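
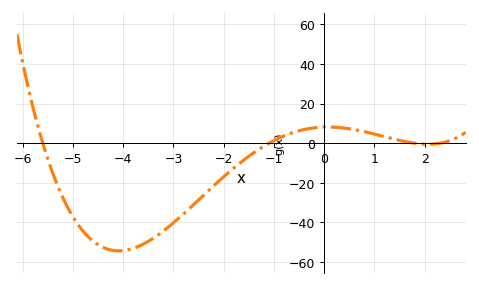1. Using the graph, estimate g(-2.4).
-26.3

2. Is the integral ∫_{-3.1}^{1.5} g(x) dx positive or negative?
negative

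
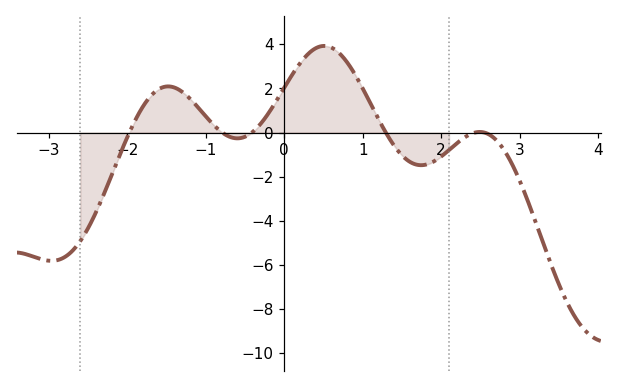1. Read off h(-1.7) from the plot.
1.67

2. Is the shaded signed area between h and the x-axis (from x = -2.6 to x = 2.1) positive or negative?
positive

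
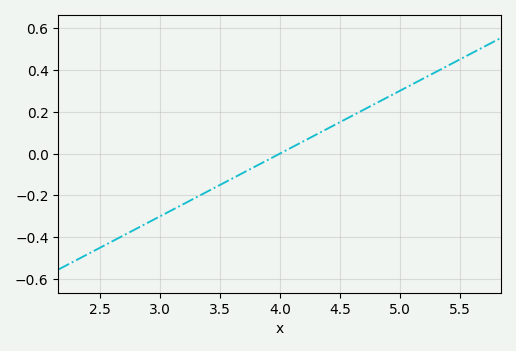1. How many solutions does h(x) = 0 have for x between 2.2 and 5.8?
1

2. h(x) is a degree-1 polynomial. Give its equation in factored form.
y = 0.3(x - 4)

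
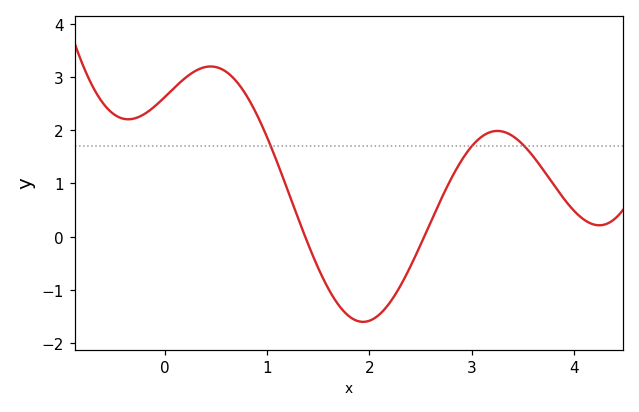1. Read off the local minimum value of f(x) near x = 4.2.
0.2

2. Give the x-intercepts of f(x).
1.4, 2.5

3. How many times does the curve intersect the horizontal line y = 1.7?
3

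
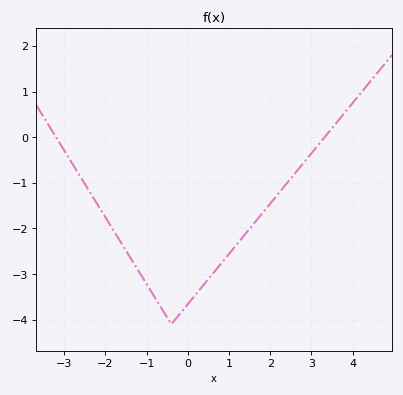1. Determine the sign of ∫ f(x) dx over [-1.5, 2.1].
negative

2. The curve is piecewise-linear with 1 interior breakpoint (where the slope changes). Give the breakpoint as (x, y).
(-0.4, -4.1)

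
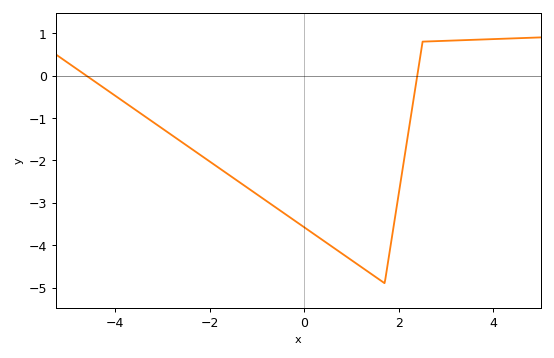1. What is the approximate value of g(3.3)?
0.8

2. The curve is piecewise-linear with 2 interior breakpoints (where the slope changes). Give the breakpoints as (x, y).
(1.7, -4.9); (2.5, 0.8)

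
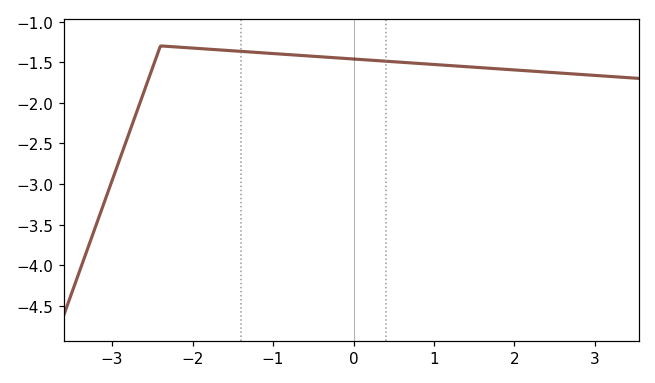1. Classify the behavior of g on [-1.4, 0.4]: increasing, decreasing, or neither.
decreasing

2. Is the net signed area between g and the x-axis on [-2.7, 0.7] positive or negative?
negative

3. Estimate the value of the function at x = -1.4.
-1.35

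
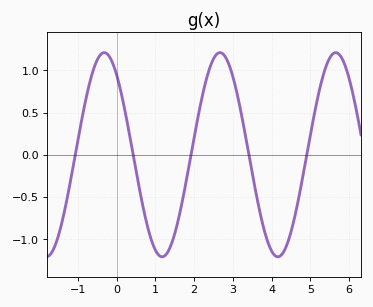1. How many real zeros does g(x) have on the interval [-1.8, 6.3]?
5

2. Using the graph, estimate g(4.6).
-0.75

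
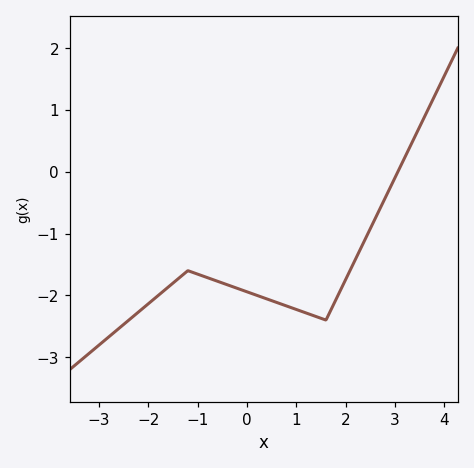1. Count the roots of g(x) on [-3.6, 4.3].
1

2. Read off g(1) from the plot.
-2.23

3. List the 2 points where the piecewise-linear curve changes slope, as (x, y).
(-1.2, -1.6); (1.6, -2.4)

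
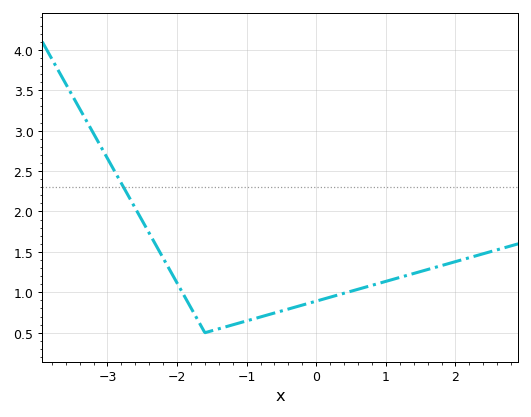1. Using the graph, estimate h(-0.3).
0.8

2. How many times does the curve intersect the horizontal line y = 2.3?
1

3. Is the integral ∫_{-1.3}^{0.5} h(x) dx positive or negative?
positive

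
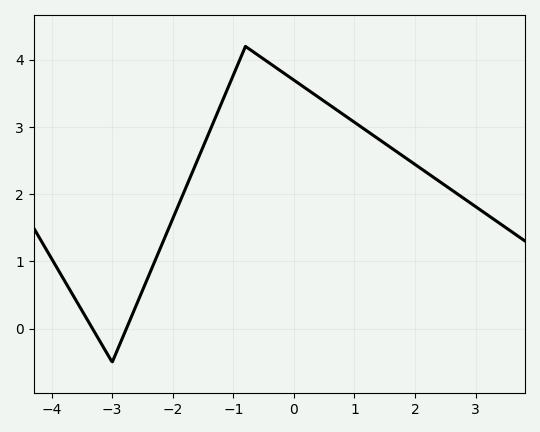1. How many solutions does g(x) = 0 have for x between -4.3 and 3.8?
2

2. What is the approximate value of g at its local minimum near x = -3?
-0.5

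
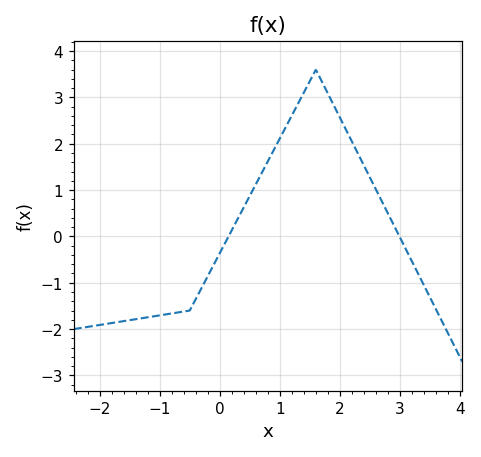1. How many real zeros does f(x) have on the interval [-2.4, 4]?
2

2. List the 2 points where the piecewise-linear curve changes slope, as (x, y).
(-0.5, -1.6); (1.6, 3.6)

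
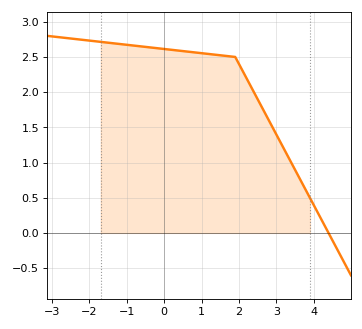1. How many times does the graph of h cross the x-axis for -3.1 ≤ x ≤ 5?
1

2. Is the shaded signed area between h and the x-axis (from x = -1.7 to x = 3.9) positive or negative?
positive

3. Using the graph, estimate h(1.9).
2.5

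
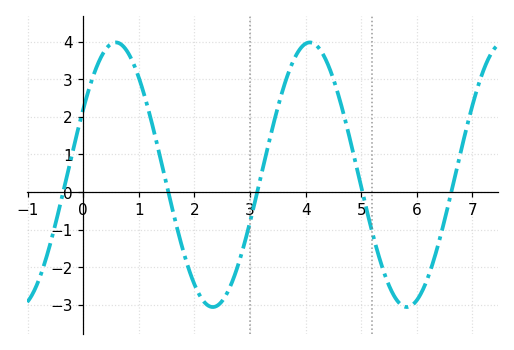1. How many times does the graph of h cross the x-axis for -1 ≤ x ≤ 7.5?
5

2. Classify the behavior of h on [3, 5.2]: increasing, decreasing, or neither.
neither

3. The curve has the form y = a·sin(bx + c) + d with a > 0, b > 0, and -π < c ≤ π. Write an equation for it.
y = 3.52sin(1.8x + 0.52) + 0.46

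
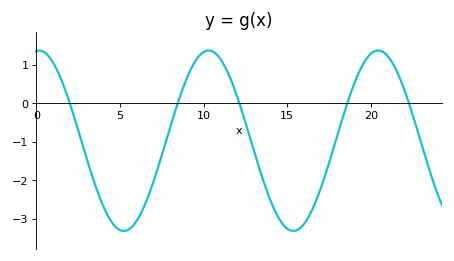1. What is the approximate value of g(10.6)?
1.3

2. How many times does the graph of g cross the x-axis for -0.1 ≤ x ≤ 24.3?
5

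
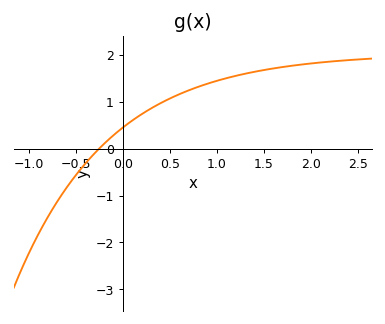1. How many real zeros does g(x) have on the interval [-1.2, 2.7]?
1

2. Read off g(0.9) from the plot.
1.39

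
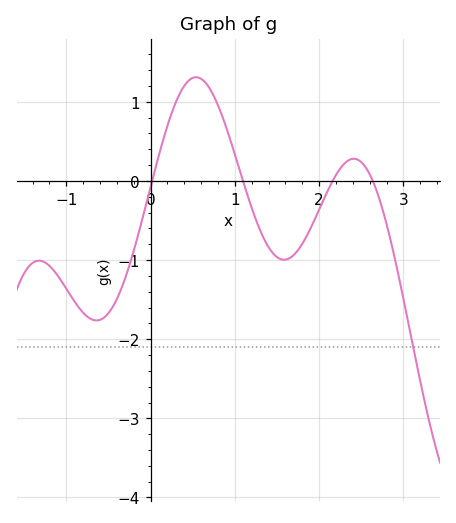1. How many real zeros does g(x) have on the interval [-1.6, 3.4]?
4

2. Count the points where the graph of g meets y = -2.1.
1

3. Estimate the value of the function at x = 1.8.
-0.8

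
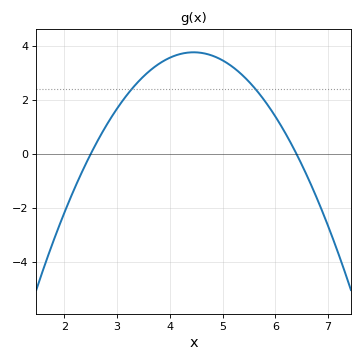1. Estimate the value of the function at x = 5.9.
1.68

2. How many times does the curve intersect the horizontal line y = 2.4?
2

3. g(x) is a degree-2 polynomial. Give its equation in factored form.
y = -0.99(x - 2.5)(x - 6.4)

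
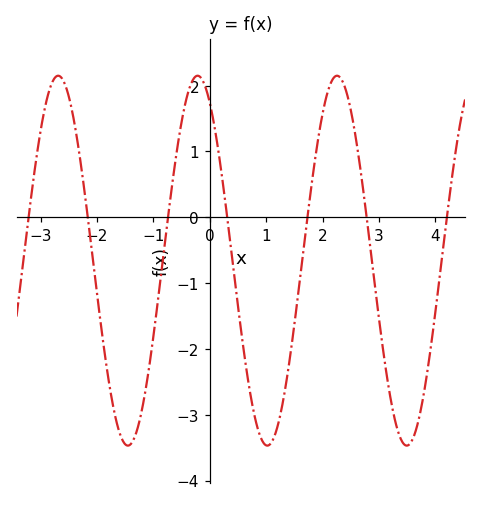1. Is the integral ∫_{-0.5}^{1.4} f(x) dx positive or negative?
negative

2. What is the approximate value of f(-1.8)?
-2.45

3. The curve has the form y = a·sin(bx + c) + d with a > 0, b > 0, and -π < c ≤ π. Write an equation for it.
y = 2.81sin(2.54x + 2.12) - 0.66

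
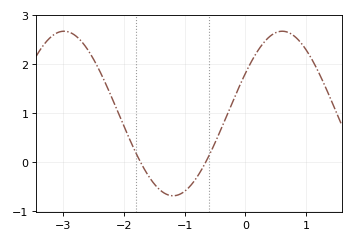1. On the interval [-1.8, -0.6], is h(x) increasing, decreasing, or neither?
neither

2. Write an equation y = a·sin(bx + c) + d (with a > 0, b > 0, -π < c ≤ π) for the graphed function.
y = 1.68sin(1.75x + 0.512) + 0.99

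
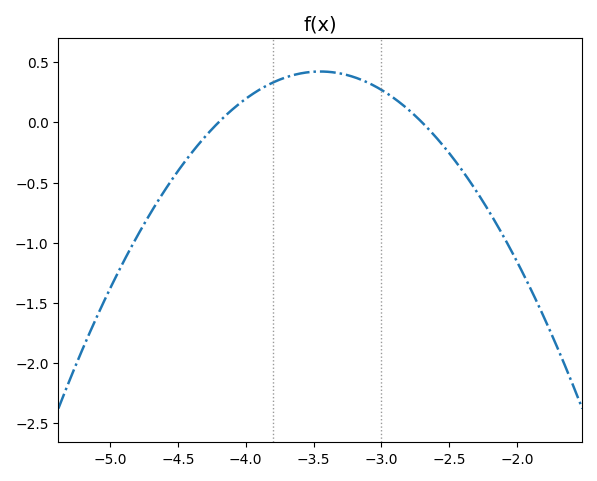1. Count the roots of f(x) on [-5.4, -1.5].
2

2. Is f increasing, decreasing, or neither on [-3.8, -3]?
neither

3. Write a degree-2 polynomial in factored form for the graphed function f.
y = -0.75(x + 4.2)(x + 2.7)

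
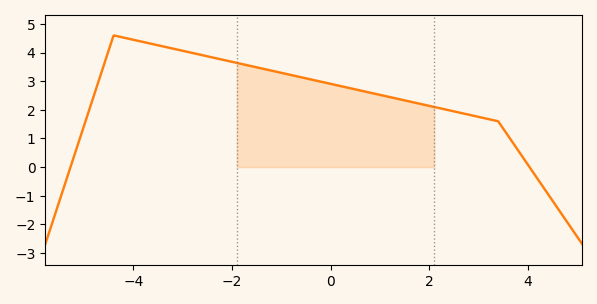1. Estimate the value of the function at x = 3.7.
0.8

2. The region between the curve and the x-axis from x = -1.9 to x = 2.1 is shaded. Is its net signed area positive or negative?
positive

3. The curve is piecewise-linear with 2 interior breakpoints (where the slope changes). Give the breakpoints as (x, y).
(-4.4, 4.6); (3.4, 1.6)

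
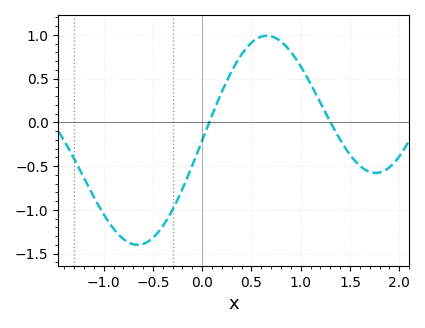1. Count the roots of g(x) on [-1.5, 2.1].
2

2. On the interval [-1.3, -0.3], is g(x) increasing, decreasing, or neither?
neither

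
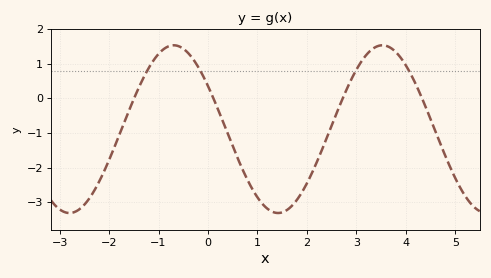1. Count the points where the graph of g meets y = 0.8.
4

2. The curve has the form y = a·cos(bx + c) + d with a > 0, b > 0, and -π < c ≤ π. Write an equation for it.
y = 2.42cos(1.5x + 1) - 0.89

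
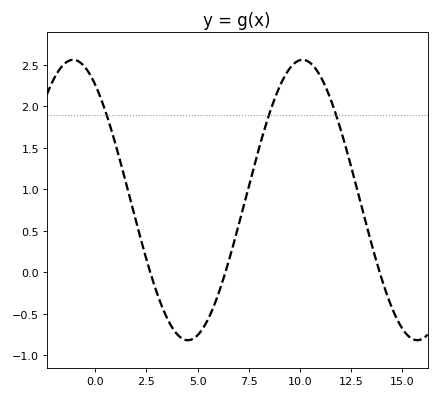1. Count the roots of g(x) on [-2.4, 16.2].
3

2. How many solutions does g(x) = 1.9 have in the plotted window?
3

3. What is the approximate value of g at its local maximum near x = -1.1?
2.55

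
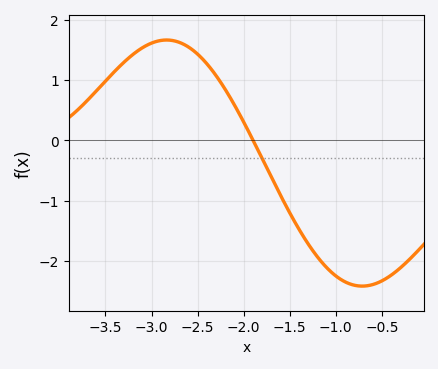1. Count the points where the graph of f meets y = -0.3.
1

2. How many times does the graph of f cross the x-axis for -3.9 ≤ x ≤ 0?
1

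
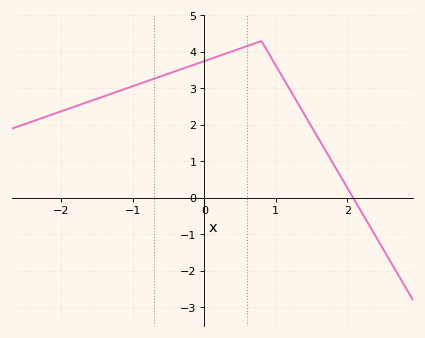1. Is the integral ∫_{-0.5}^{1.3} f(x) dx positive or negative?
positive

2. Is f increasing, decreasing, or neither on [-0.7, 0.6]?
increasing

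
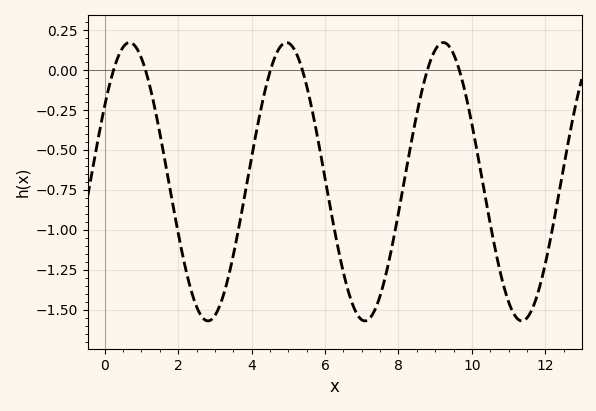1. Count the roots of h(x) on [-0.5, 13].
6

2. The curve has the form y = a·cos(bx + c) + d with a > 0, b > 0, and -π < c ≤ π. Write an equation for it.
y = 0.87cos(1.5x - 0.99) - 0.7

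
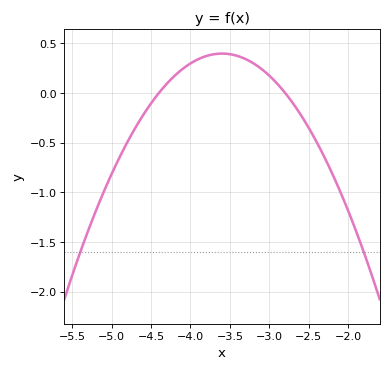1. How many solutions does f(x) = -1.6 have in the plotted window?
2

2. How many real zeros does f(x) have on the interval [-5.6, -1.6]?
2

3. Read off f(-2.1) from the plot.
-0.998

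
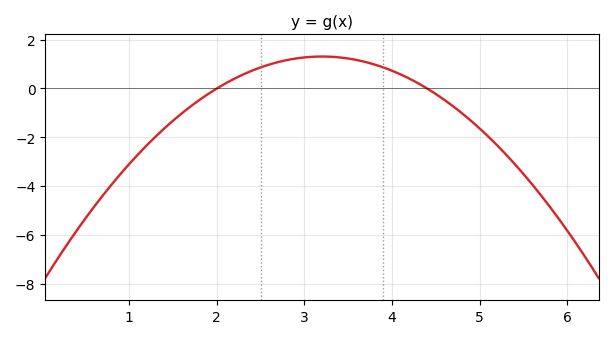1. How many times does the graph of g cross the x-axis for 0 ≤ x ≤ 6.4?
2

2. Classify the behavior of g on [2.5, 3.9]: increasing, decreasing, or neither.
neither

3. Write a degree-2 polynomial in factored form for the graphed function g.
y = -0.91(x - 2)(x - 4.4)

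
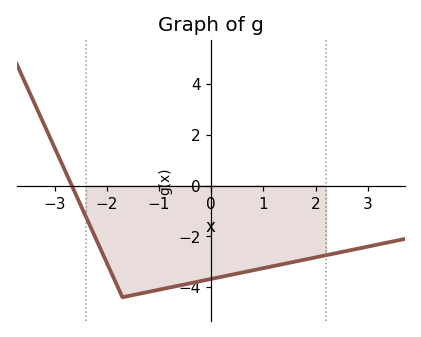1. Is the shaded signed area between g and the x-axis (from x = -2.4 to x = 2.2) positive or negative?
negative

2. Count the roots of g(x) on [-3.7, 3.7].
1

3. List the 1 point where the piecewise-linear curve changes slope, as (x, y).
(-1.7, -4.4)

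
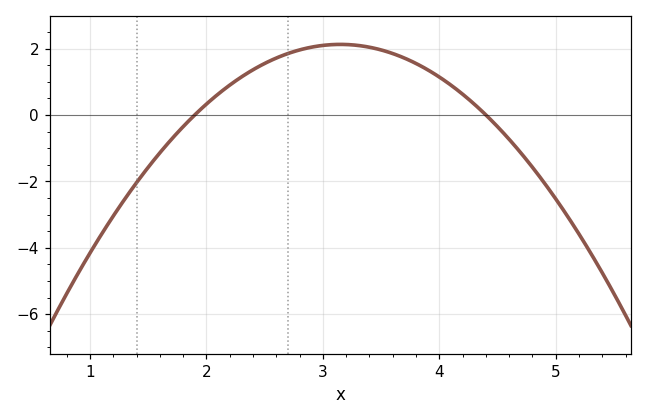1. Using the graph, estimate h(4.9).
-2.04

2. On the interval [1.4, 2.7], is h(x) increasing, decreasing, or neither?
increasing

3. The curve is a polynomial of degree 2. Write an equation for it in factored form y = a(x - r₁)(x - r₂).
y = -1.36(x - 1.9)(x - 4.4)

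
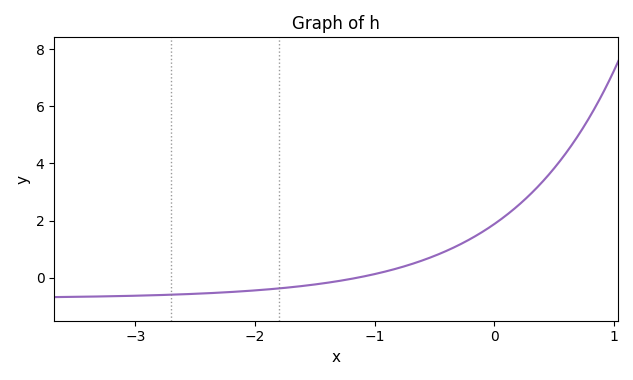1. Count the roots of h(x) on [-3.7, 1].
1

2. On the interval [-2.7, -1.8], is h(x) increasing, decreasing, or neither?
increasing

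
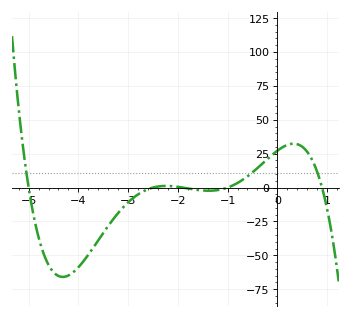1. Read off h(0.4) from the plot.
30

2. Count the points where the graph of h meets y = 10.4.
3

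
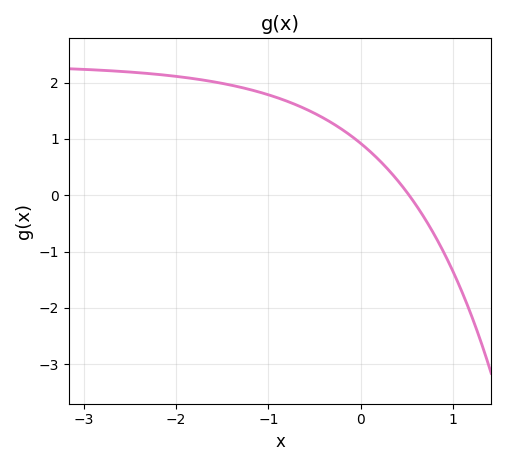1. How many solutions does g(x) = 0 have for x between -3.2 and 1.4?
1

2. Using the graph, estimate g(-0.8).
1.7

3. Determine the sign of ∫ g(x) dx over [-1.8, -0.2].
positive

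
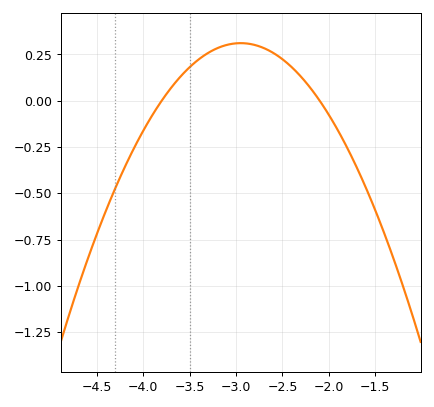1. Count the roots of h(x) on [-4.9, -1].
2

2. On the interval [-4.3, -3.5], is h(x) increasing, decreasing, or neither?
increasing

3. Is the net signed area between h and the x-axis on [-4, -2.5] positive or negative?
positive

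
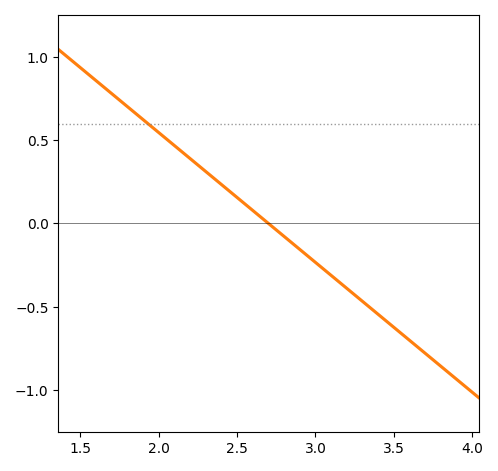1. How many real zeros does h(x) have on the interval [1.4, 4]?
1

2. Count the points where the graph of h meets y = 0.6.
1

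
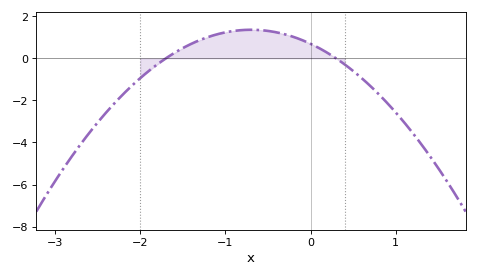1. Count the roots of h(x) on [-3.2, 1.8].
2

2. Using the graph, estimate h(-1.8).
-0.2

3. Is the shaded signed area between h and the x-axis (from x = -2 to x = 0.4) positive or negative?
positive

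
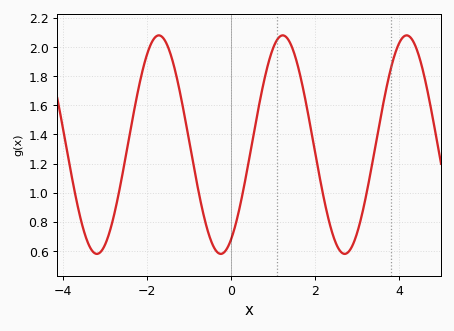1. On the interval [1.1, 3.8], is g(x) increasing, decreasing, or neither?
neither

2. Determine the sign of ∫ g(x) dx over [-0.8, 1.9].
positive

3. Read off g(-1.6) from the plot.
2.06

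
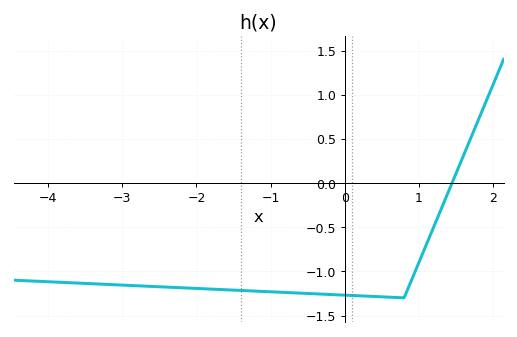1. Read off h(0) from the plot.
-1.25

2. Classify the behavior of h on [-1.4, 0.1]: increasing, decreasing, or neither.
decreasing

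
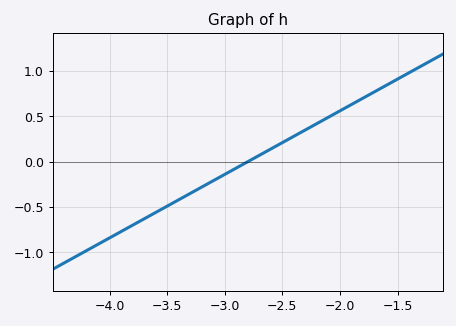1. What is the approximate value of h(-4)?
-0.85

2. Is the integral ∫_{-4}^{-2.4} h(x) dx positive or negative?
negative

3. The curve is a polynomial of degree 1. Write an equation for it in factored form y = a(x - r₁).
y = 0.7(x + 2.8)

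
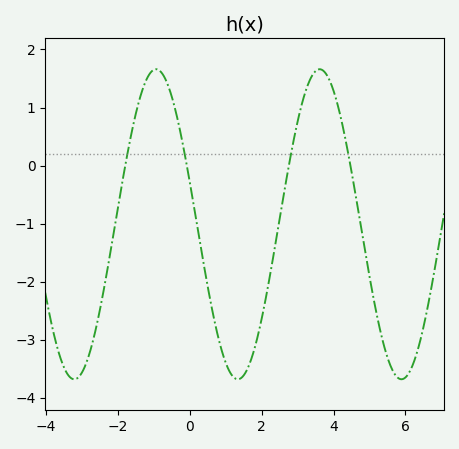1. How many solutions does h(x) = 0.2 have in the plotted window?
4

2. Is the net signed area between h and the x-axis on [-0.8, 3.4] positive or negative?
negative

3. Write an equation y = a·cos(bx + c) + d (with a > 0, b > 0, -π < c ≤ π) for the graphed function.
y = 2.67cos(1.4x + 1.3) - 1.01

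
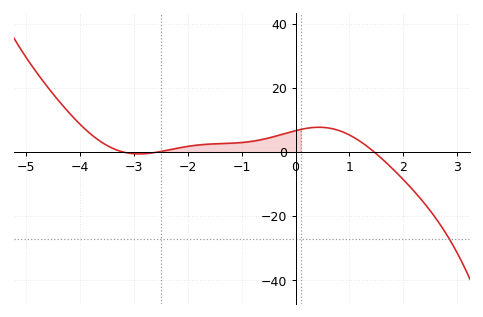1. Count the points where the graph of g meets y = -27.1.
1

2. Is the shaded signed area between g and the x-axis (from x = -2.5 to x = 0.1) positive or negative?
positive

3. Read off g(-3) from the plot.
0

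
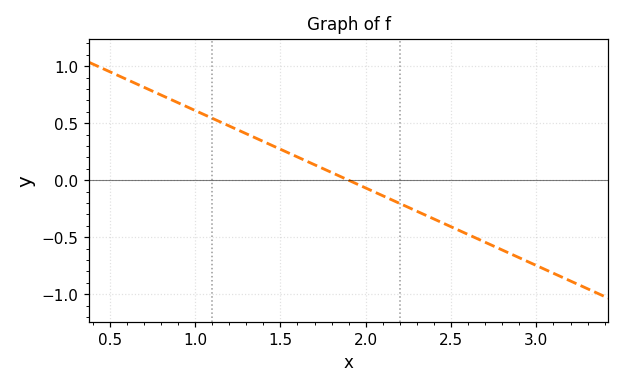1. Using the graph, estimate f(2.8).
-0.612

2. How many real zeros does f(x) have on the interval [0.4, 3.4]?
1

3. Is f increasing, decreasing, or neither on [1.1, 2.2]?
decreasing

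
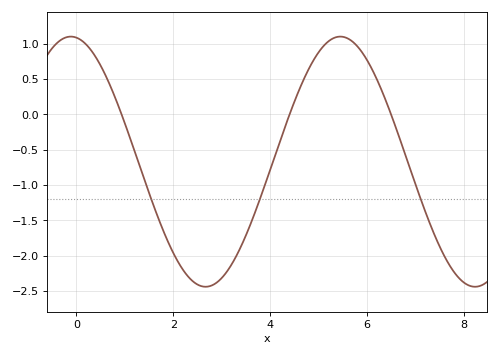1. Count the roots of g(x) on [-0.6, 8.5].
3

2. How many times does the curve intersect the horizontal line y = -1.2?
3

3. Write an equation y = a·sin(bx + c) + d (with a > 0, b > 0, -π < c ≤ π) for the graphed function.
y = 1.77sin(1.1x + 1.7) - 0.67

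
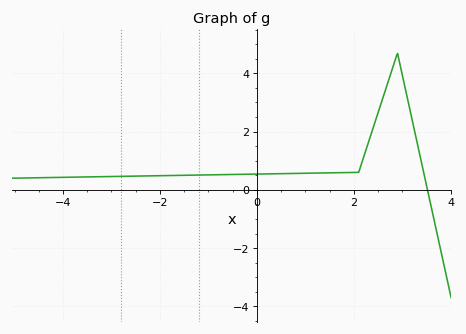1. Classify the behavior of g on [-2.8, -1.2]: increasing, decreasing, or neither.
increasing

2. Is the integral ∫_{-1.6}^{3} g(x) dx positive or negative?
positive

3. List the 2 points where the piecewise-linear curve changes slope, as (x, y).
(2.1, 0.6); (2.9, 4.7)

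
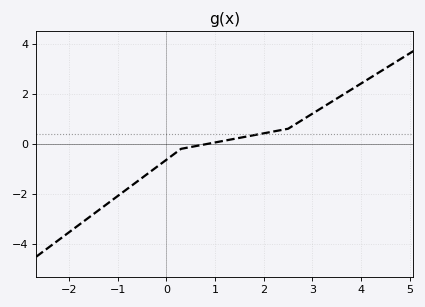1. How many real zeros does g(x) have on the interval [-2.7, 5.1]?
1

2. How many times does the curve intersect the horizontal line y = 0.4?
1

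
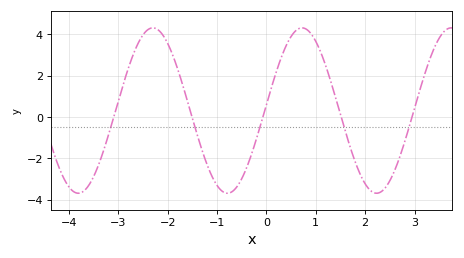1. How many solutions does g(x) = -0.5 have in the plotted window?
5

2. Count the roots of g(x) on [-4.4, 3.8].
5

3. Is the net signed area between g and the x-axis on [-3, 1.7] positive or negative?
positive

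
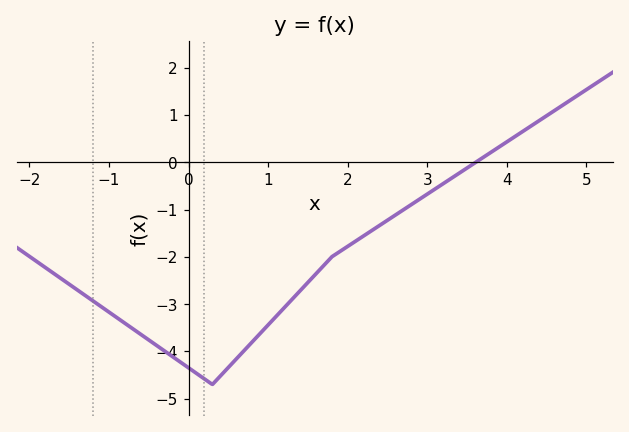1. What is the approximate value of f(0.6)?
-4.2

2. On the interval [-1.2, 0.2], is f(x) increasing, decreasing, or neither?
decreasing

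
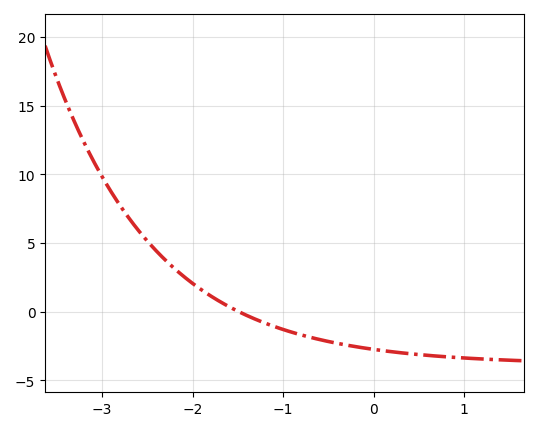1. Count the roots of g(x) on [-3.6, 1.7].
1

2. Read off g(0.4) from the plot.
-3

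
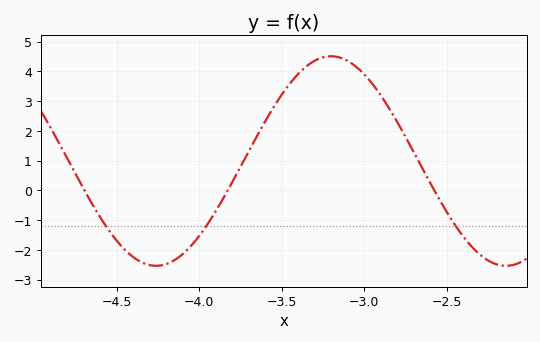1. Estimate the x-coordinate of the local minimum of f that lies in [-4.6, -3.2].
-4.26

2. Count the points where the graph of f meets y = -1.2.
3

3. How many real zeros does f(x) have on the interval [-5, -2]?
3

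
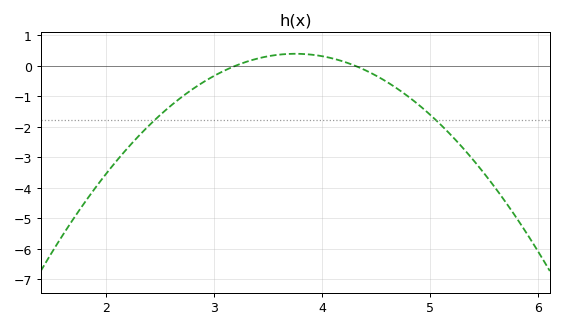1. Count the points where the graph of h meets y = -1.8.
2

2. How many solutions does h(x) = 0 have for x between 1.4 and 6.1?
2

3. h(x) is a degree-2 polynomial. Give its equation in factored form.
y = -1.28(x - 3.2)(x - 4.3)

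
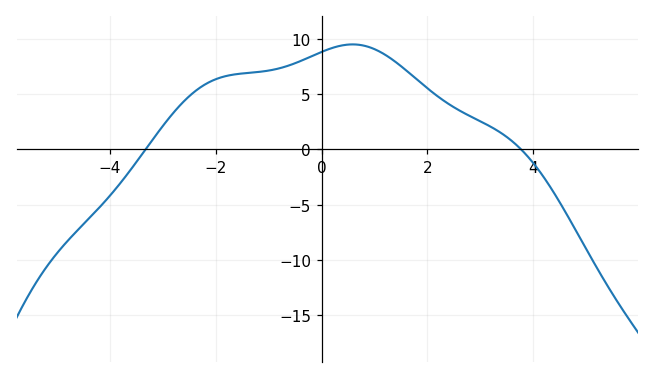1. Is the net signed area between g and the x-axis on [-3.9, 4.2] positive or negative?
positive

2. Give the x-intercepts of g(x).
-3.33, 3.77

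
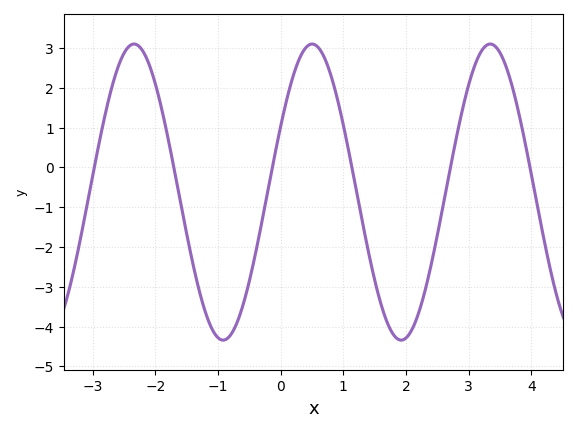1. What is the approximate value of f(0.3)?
2.73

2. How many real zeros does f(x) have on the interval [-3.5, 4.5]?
6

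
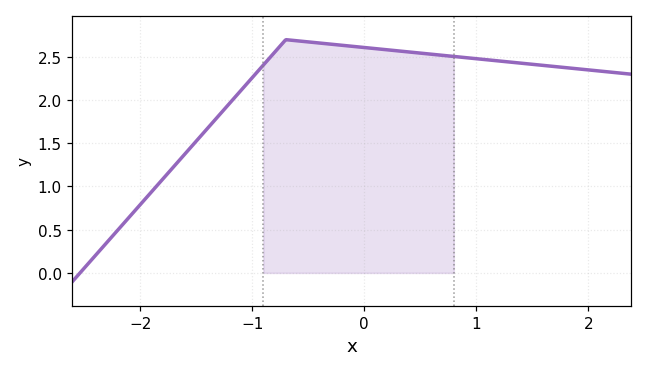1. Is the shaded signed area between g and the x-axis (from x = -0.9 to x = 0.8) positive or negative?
positive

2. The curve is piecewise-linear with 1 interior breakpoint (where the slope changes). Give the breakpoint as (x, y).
(-0.7, 2.7)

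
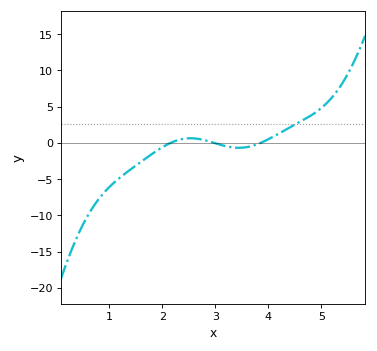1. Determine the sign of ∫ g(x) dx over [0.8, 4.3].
negative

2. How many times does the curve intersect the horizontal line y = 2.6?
1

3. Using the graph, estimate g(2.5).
0.5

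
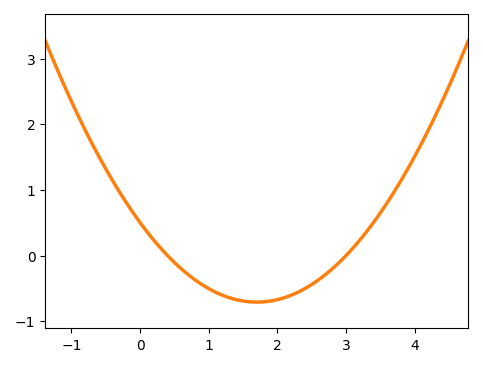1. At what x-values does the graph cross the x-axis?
0.4, 3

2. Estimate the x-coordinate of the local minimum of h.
1.7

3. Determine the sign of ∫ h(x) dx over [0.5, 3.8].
negative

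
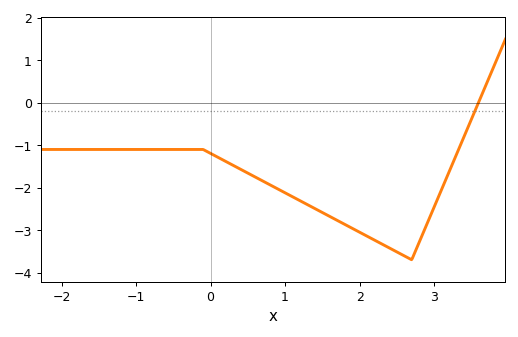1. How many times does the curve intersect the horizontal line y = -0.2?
1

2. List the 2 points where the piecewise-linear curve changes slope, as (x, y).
(-0.1, -1.1); (2.7, -3.7)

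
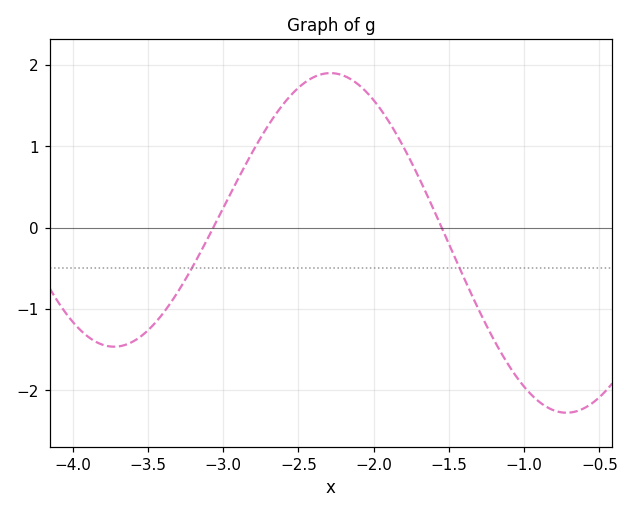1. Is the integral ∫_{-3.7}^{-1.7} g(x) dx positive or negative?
positive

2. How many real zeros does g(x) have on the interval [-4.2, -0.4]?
2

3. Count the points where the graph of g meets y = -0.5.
2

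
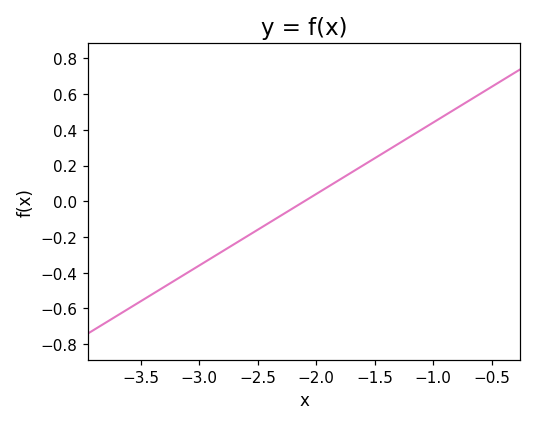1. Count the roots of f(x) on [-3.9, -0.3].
1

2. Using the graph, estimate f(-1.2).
0.36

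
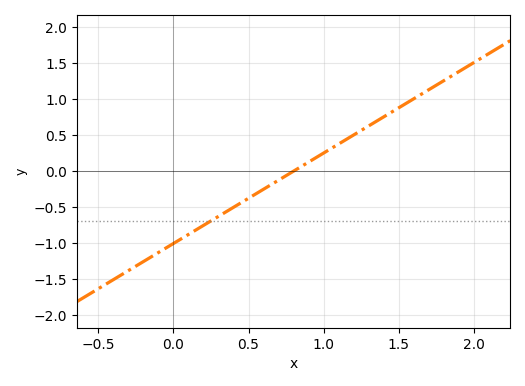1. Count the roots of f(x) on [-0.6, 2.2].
1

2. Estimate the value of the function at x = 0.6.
-0.25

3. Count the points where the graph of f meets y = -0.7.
1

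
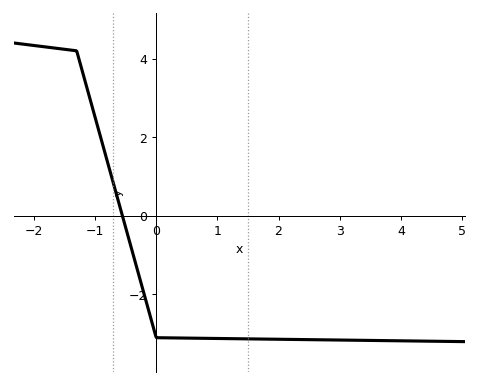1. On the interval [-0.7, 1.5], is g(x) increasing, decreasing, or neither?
decreasing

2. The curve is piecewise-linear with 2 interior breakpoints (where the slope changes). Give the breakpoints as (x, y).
(-1.3, 4.2); (0, -3.1)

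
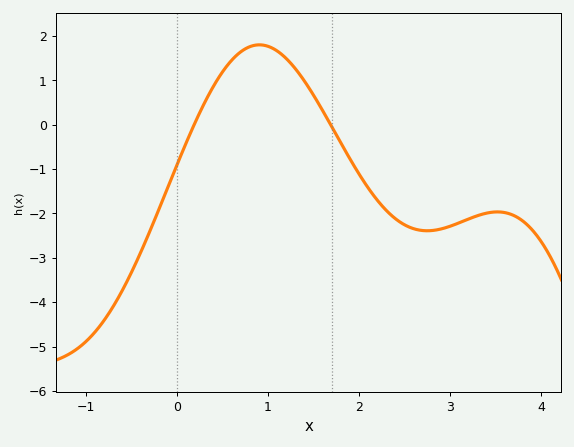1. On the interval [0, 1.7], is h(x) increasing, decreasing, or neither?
neither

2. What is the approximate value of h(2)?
-1.11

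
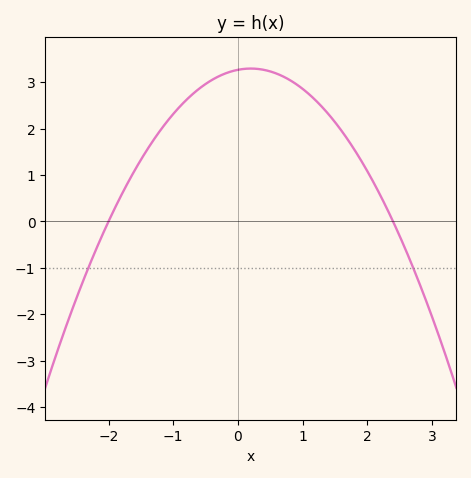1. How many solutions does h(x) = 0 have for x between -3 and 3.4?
2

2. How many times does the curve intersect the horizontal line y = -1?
2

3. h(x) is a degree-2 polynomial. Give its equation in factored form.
y = -0.68(x + 2)(x - 2.4)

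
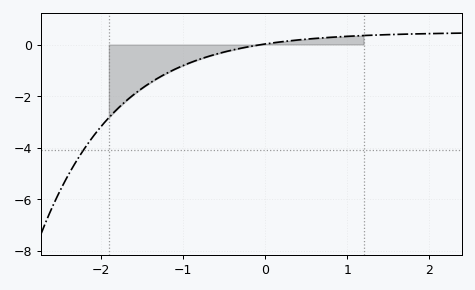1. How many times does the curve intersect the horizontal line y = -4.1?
1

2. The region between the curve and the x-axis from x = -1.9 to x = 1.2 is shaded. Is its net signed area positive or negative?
negative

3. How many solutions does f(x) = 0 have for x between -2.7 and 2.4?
1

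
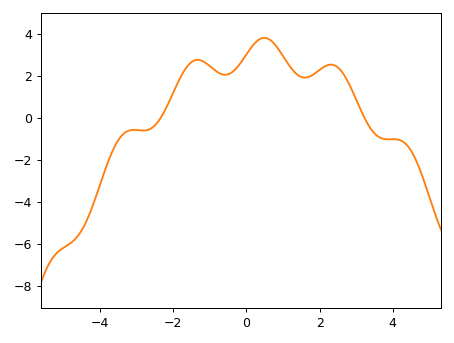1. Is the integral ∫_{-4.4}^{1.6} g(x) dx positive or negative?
positive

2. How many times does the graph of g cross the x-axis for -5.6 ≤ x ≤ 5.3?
2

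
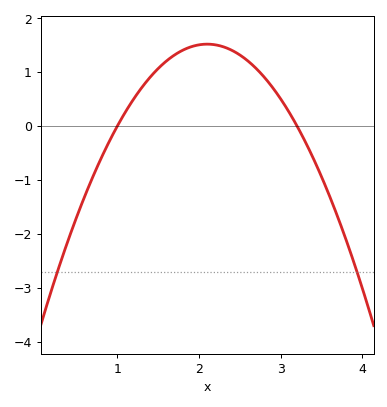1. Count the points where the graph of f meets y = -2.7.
2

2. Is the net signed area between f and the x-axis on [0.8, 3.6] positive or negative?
positive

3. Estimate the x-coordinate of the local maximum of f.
2.1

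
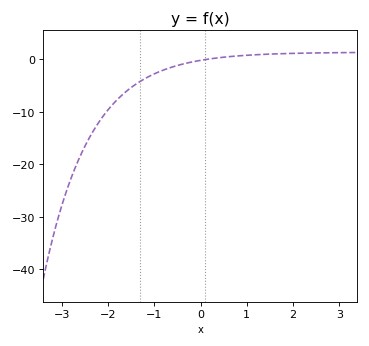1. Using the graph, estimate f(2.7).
1.26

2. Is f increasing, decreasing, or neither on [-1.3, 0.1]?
increasing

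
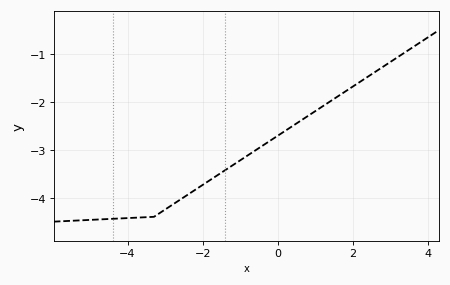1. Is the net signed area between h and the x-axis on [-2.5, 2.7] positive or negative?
negative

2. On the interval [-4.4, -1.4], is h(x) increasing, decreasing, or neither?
increasing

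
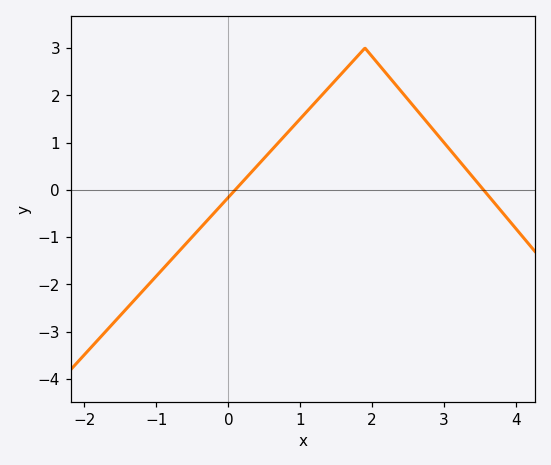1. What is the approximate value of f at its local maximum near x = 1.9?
3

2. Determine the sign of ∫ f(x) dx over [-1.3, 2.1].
positive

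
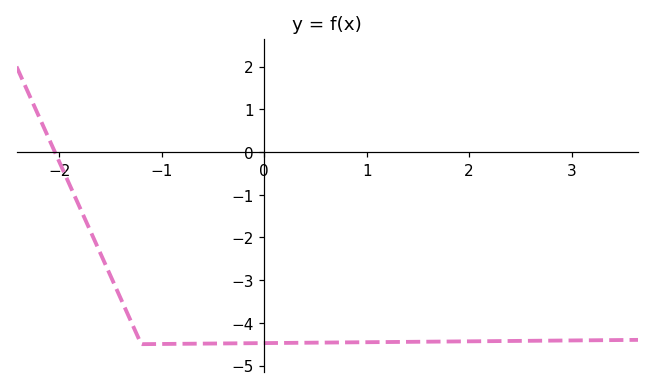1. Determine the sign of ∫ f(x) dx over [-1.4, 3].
negative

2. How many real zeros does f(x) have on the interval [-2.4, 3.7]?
1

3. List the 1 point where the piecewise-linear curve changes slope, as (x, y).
(-1.2, -4.5)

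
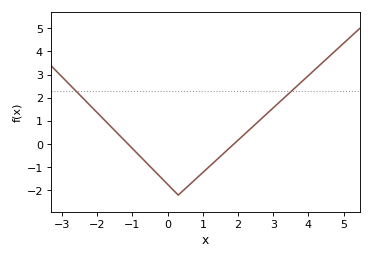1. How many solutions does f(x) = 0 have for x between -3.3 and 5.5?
2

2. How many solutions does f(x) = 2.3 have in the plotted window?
2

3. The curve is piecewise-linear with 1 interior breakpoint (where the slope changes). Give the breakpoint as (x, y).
(0.3, -2.2)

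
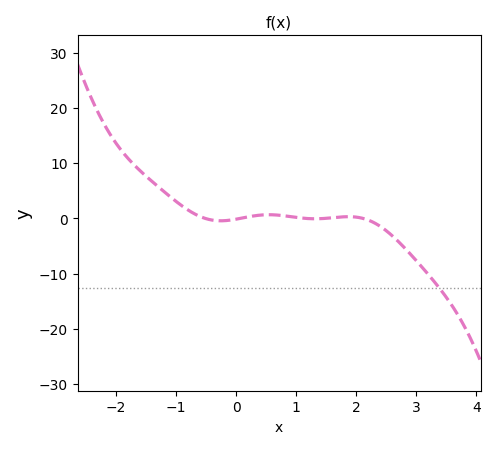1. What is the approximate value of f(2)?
0.217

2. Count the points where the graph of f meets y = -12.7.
1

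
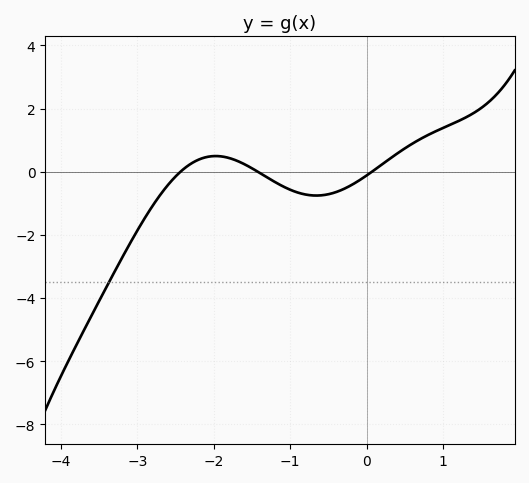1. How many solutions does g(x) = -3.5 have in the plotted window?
1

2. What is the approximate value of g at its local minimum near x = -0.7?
-0.8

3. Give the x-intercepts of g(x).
-2.4, -1.4, 0.1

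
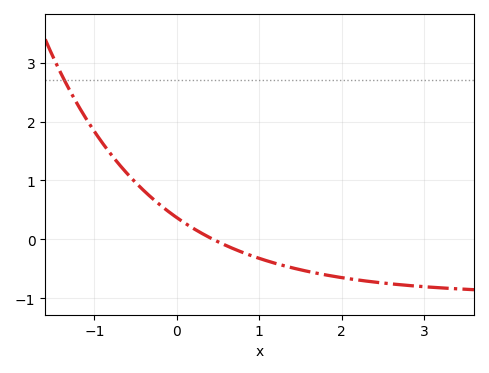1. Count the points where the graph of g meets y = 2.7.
1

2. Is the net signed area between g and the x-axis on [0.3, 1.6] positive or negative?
negative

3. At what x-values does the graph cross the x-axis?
0.4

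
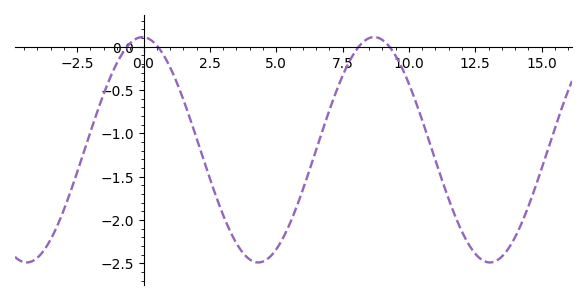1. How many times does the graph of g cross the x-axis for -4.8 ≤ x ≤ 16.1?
4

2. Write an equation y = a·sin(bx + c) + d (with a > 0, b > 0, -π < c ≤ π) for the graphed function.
y = 1.3sin(0.72x + 1.6) - 1.19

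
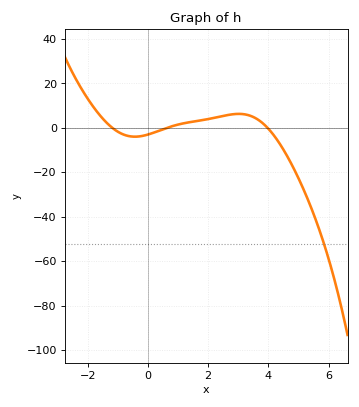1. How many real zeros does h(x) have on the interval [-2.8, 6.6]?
3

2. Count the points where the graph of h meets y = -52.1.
1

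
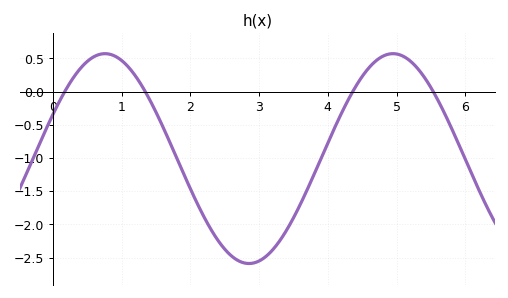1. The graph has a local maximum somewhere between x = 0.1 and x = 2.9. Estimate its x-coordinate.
0.761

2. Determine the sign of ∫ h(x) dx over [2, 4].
negative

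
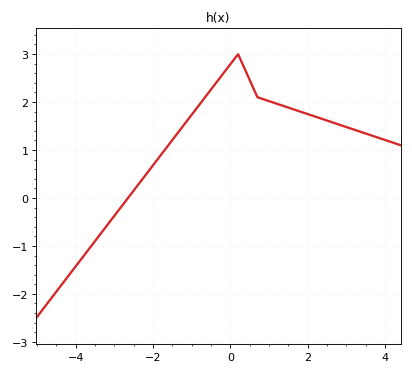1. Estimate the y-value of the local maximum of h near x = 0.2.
3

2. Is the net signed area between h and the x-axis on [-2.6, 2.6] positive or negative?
positive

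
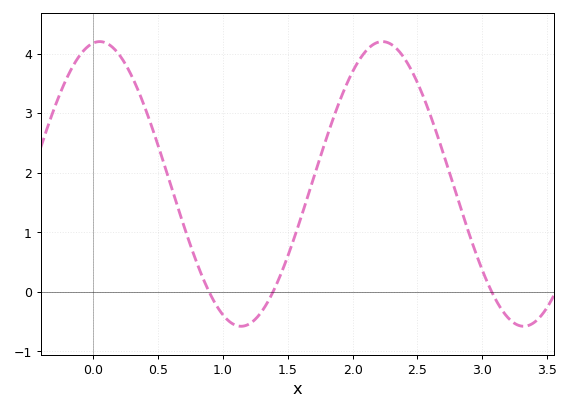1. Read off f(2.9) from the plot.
0.971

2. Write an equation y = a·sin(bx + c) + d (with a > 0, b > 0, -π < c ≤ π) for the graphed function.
y = 2.39sin(2.88x + 1.43) + 1.81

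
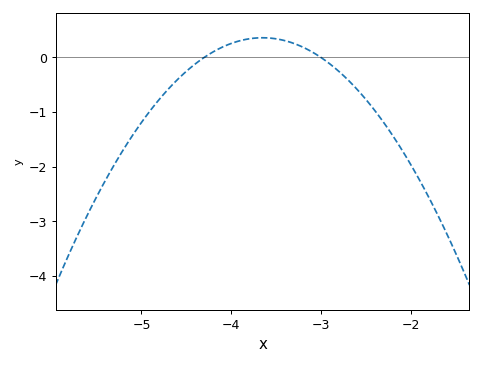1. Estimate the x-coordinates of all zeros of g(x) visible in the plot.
-4.3, -3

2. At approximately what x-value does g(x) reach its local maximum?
-3.6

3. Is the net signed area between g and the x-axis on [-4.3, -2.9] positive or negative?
positive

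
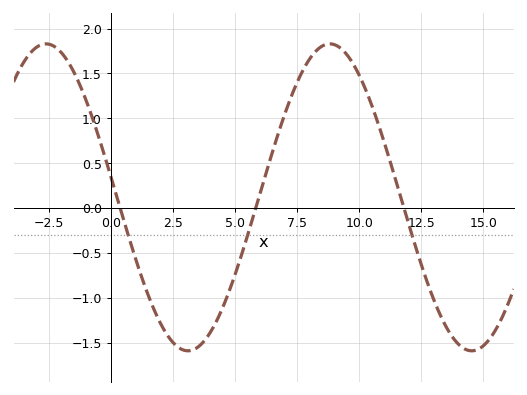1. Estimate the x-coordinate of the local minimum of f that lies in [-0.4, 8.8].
3.11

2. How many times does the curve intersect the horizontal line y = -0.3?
3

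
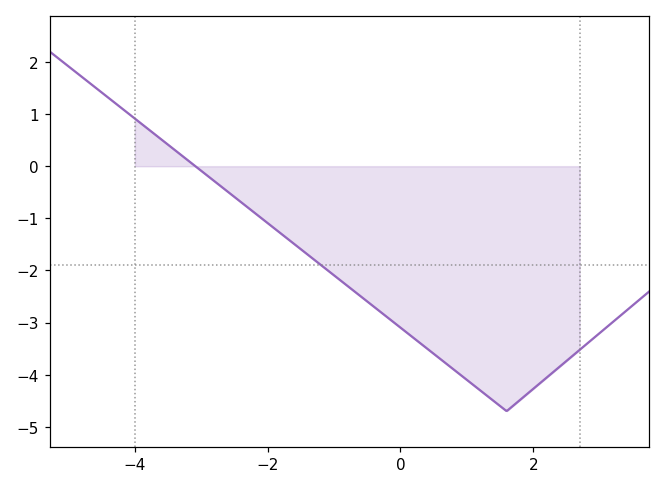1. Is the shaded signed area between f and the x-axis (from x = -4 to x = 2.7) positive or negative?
negative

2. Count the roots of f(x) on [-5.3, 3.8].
1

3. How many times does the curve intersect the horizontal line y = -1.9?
1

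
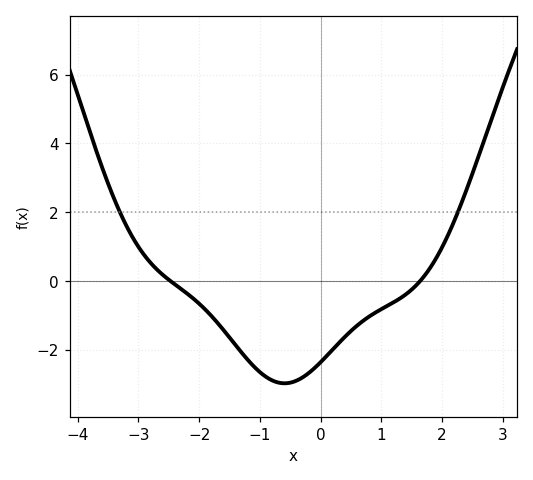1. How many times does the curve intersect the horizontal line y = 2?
2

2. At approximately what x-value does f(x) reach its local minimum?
-0.6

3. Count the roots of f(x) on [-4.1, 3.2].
2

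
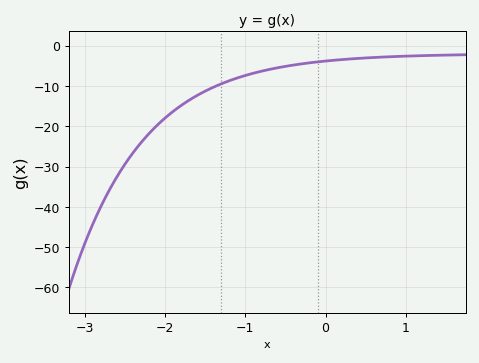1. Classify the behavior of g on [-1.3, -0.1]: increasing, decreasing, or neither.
increasing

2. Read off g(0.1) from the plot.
-3.63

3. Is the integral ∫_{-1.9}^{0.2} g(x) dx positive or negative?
negative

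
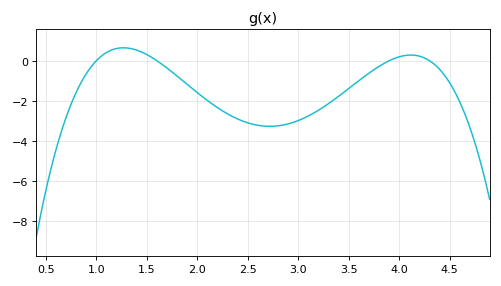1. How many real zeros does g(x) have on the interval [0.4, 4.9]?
4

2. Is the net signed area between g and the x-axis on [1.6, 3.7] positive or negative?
negative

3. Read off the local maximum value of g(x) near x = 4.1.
0.284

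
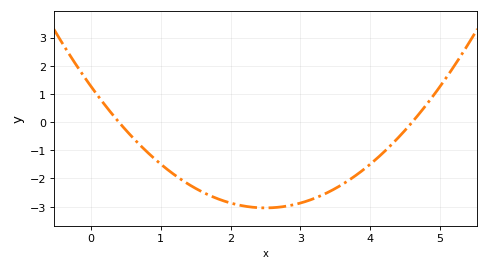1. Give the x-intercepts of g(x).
0.4, 4.6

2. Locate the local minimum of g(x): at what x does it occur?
2.5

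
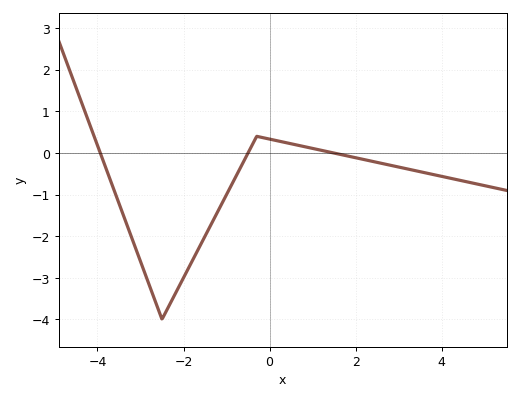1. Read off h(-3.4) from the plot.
-1.5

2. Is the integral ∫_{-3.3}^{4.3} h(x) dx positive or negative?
negative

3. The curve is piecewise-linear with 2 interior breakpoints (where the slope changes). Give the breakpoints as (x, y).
(-2.5, -4); (-0.3, 0.4)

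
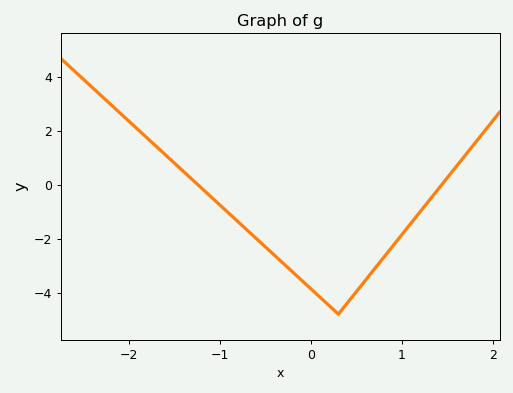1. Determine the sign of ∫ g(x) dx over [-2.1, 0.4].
negative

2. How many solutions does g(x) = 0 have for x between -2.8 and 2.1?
2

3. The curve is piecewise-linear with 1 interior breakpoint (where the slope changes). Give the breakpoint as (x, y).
(0.3, -4.8)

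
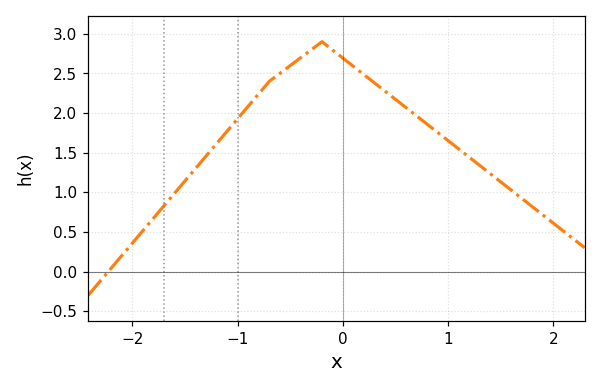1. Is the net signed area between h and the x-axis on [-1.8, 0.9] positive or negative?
positive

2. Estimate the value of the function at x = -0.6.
2.5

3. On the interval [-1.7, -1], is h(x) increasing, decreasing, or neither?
increasing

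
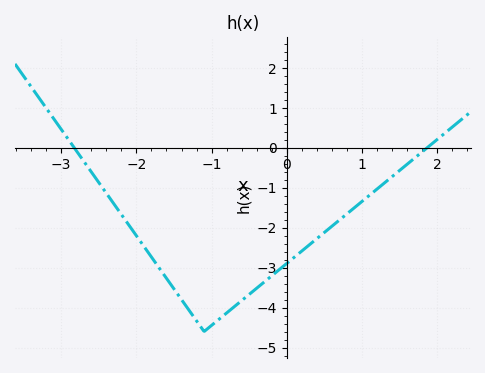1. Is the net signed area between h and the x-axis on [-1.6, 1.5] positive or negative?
negative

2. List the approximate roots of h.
-2.83, 1.86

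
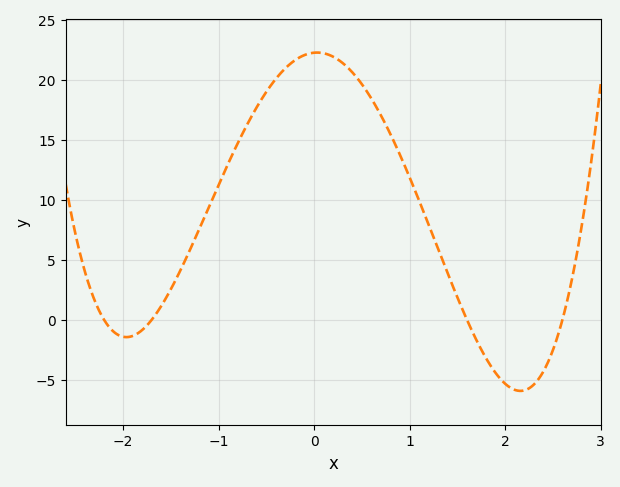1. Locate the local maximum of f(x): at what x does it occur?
0.029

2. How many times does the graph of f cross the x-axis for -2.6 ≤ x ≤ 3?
4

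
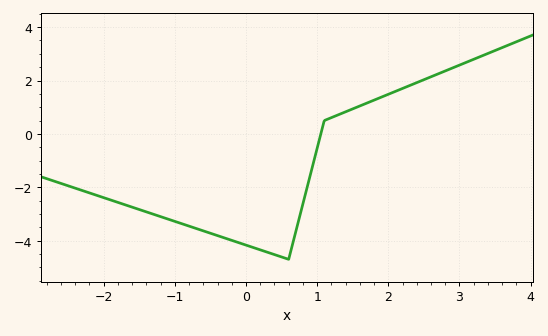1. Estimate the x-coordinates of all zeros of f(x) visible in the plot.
1.1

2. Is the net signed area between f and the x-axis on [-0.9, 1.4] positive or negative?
negative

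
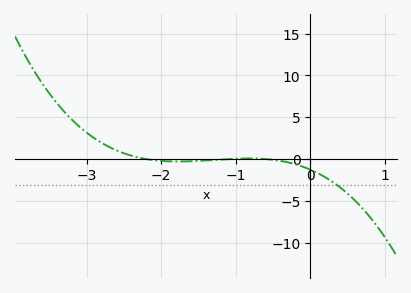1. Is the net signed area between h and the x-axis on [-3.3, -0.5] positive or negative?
positive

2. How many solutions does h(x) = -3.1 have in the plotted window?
1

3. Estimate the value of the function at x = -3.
3.17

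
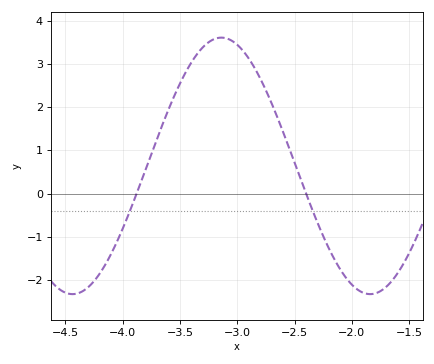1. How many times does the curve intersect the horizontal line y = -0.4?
2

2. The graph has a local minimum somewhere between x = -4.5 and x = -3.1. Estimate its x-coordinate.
-4.45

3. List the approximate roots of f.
-3.9, -2.4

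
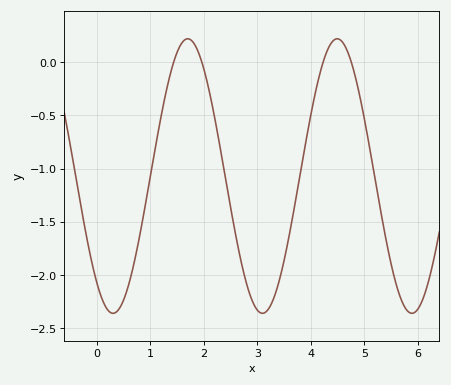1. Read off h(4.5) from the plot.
0.22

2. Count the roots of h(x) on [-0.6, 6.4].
4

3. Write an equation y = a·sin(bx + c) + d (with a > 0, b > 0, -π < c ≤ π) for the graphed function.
y = 1.29sin(2.25x - 2.26) - 1.07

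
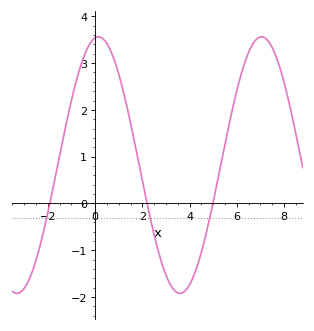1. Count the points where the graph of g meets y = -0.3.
3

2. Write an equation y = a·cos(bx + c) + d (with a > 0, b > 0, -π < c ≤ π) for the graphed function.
y = 2.74cos(0.91x - 0.13) + 0.82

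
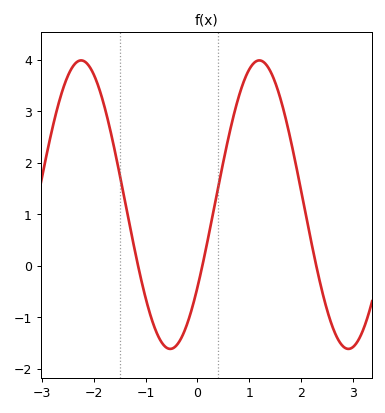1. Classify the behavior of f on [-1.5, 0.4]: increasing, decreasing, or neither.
neither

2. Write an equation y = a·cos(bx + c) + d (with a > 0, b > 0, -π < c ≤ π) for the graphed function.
y = 2.8cos(1.83x - 2.18) + 1.19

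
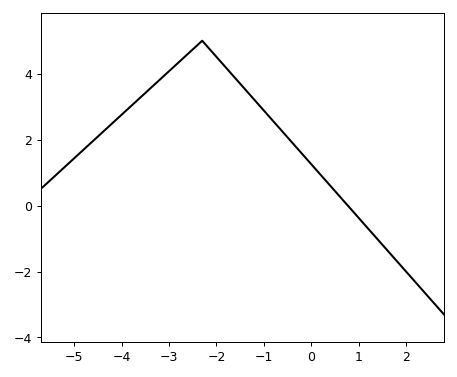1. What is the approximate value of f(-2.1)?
4.67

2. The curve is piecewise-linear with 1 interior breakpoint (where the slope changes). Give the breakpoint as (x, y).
(-2.3, 5)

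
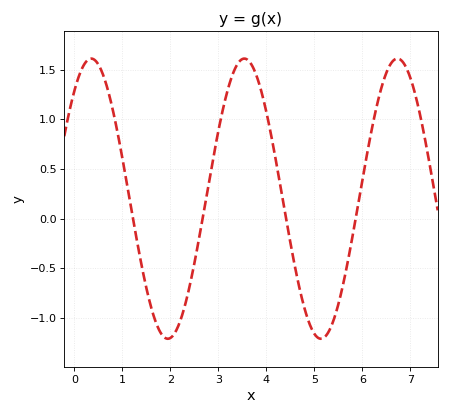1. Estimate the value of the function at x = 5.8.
-0.163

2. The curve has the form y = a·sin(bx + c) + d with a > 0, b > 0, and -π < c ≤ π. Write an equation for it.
y = 1.41sin(1.97x + 0.88) + 0.2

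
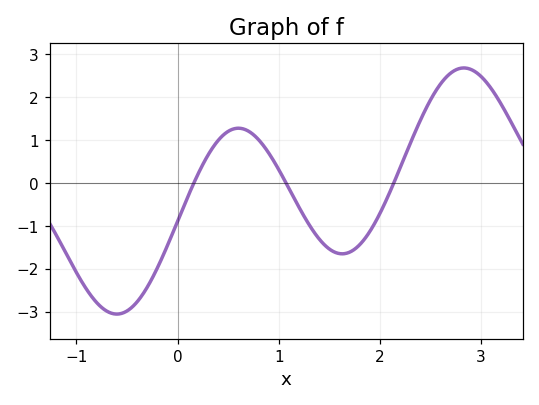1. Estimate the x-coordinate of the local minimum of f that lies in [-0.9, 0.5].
-0.6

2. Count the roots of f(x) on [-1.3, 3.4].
3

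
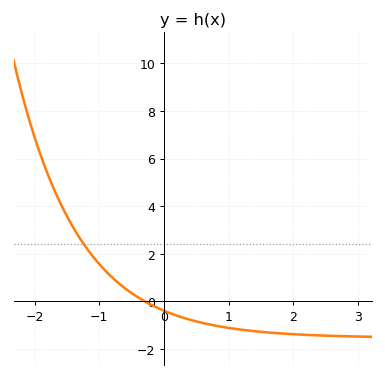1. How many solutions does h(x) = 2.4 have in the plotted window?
1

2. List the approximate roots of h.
-0.294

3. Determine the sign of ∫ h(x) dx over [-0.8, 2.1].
negative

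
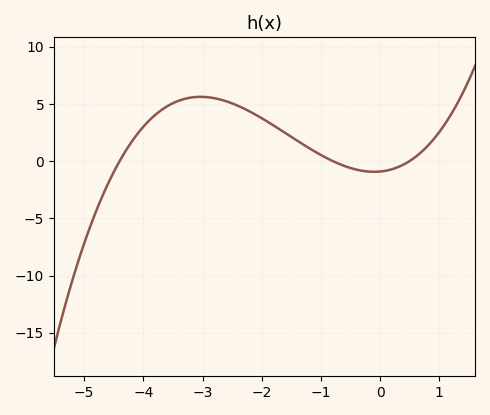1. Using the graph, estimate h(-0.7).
-0.231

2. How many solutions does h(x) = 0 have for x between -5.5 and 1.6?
3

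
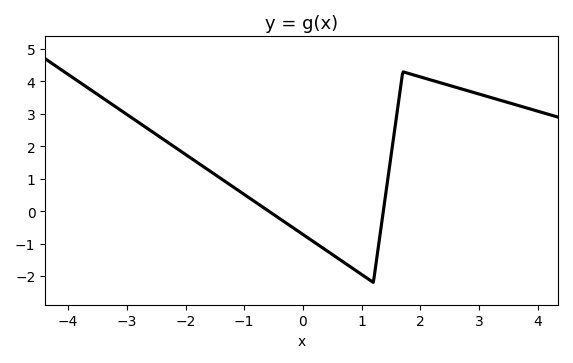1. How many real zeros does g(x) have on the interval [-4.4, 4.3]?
2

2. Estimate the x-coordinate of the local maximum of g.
1.8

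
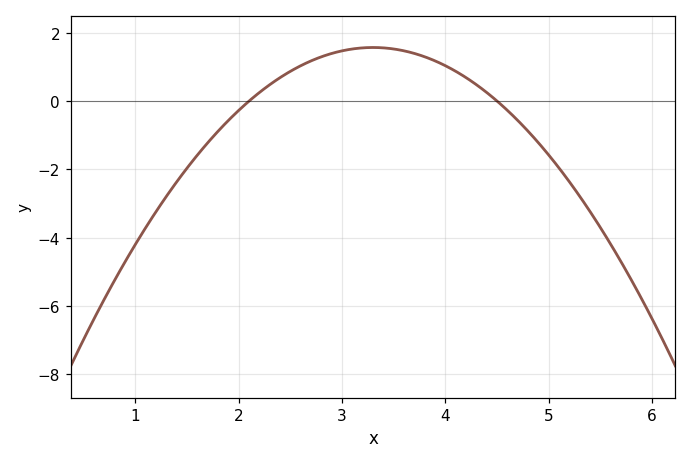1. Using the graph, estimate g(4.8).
-0.883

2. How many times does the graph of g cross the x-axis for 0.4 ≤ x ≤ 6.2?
2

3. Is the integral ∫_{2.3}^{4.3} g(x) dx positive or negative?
positive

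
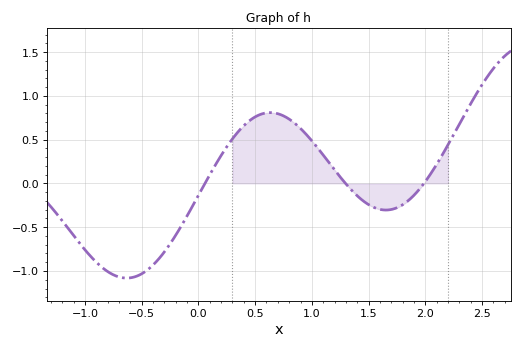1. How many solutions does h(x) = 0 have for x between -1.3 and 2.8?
3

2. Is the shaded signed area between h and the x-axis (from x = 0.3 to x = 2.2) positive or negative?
positive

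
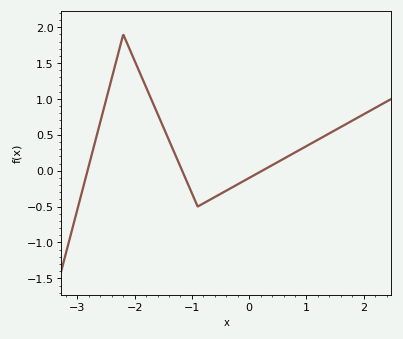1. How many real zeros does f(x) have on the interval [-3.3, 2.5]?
3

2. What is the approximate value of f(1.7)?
0.653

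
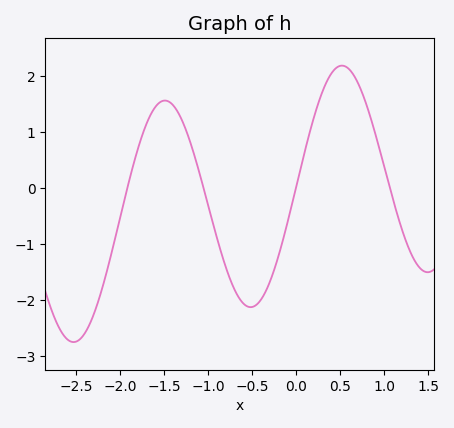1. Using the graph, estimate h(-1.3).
1.2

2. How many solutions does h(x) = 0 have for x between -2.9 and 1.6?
4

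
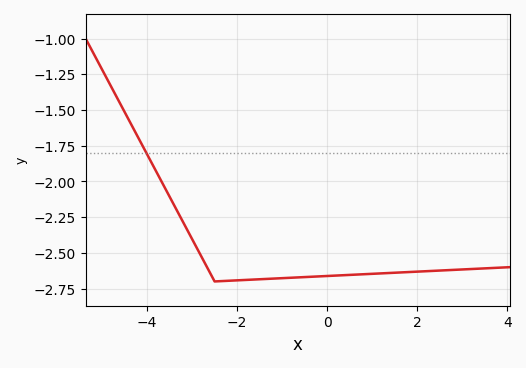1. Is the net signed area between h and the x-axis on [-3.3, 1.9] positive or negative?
negative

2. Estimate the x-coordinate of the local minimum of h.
-2.4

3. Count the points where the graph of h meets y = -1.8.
1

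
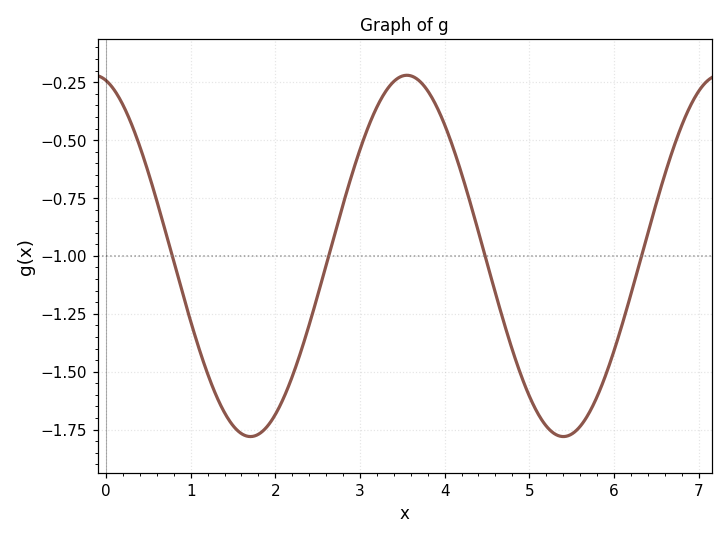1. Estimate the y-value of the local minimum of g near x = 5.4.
-1.78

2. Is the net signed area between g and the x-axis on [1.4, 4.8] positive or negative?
negative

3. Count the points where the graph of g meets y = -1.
4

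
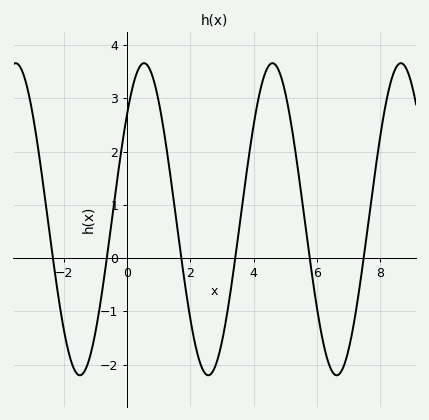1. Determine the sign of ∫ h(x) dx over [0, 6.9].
positive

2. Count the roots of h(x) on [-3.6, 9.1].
6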